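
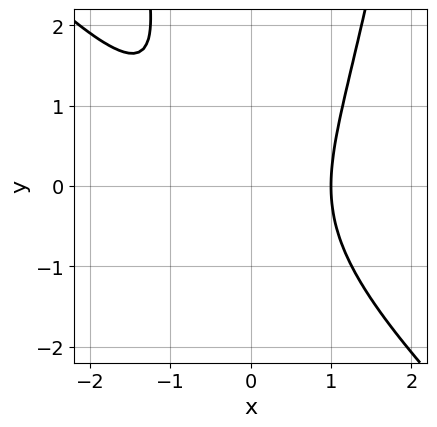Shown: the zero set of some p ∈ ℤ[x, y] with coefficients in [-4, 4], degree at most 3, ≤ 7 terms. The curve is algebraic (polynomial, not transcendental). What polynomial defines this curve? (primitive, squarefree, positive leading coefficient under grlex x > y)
3*x^3 + 3*x^2*y - 3*x*y - 2*y^2 - 3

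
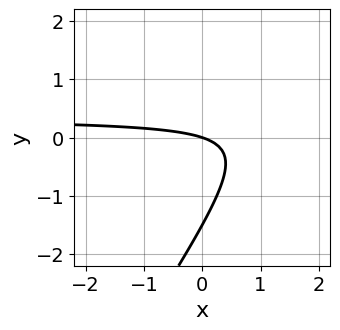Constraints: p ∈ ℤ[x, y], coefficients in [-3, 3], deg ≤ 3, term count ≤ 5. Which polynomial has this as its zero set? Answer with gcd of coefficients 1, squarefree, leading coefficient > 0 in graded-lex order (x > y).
3*x*y - 2*y^2 - x - 3*y

1. The degree is 2 — a generic line meets the curve in up to 2 points.
2. Reading off the gridlines: one y-axis crossing is at y = 0; it meets the x-axis at x = 0 (among the integer gridlines).
3. The integer polynomial consistent with all of this is the stated p.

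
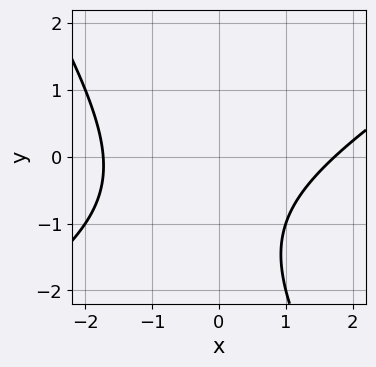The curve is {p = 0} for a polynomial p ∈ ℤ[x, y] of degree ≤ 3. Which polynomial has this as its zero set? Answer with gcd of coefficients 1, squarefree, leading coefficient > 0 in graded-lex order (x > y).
x^2 - x*y - y^2 - 2*y - 3

The degree is 2 — the shape is more complex than any degree-1 curve.
From the axis intercepts and sections: it misses every integer gridline on the y-axis.
Together with the visible shape, these determine p as stated.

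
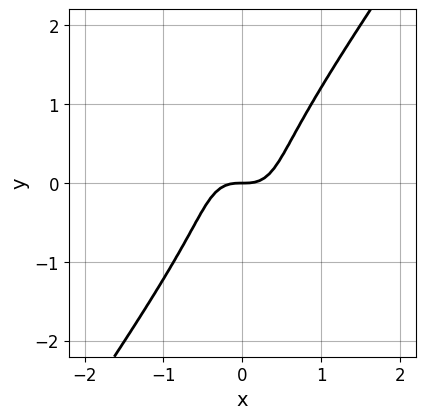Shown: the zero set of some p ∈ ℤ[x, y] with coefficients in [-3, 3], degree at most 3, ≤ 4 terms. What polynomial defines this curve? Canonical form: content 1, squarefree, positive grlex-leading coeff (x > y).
Degree: the shape is more complex than any degree-2 curve, so deg p = 3.
From the visible intercepts: it meets the y-axis at y = 0 (among the integer gridlines); one x-axis crossing is at x = 0.
Assembling these constraints gives the stated polynomial.

3*x^3 - y^3 - y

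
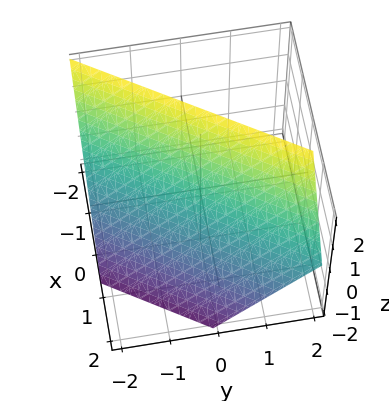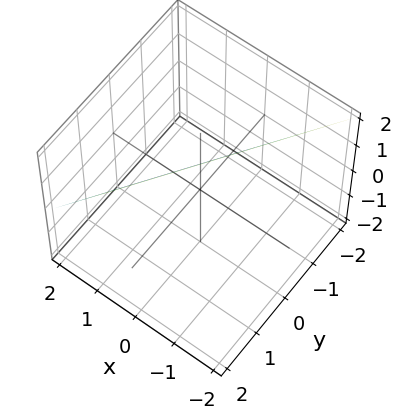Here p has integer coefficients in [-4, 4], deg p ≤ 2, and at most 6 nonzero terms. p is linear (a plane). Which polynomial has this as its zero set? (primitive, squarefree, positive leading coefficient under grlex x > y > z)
1. The degree is 1 — every cross-section is a straight line — this is a plane.
2. Reading off the gridlines: it meets the y-axis at y = -1 (among the integer gridlines); one z-axis crossing is at z = 1.
3. Solving for integer coefficients yields p as stated.

3*x - 2*y + 2*z - 2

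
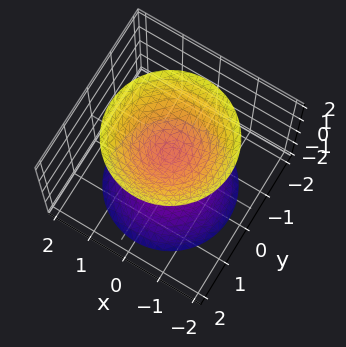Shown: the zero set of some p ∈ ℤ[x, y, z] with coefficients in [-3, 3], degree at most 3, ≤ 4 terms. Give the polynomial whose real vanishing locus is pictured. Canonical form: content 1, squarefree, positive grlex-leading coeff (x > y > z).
3*x^2 + 3*y^2 - 2*z^2 + 1

(a) There are 2 components. They look like related sheets of one shape, so recover p as a whole.
(b) The degree is 2 — two separate bowl-shaped sheets opening away from each other; a quadric.
(c) Symmetries: rotational symmetry about the z-axis ⇒ p depends on x, y only through x² + y²; it's symmetric under z → −z, forcing even powers of z.
(d) Observable constraints: a circular section at z = -2 has radius between 1 and 2; the surface avoids every integer x-axis point in the box; the surface avoids every integer y-axis point in the box.
(e) Putting this together gives p.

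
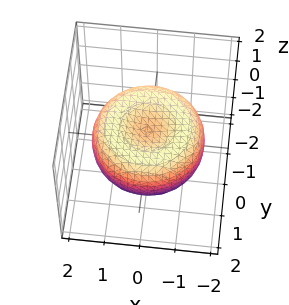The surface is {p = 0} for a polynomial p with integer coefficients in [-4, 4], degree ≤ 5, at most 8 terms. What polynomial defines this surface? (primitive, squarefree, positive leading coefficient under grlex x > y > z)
1. The degree is 4 — the shape is more complex than any degree-3 surface.
2. Symmetries: rotational symmetry about the z-axis ⇒ p depends on x, y only through x² + y².
3. From the axis intercepts and sections: a circular section at z = 0 has radius between 1 and 2.
4. Solving for integer coefficients yields p as stated.

x^4 + 2*x^2*y^2 + y^4 - 2*x^2 - 2*y^2 + 3*z^2 - 1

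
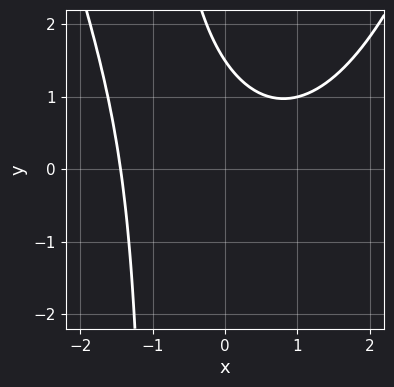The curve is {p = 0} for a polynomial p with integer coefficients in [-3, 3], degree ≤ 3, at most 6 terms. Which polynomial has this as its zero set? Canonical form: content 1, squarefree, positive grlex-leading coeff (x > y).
(a) deg p = 3.
(b) The integer polynomial consistent with all of this is the stated p.

x^3 - 2*x*y - 2*y + 3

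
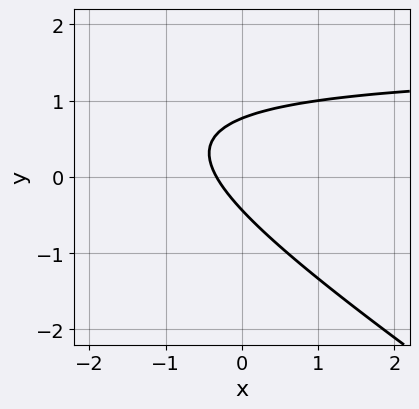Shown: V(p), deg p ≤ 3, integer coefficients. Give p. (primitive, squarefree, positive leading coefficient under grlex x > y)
2*x*y + 3*y^2 - 3*x - y - 1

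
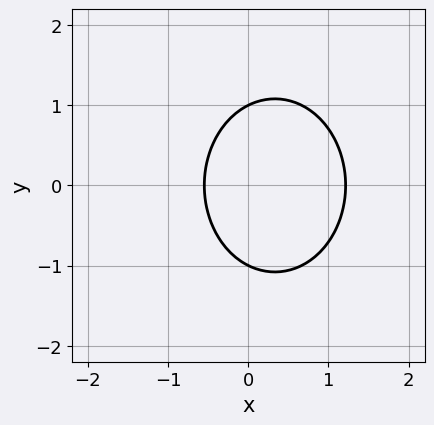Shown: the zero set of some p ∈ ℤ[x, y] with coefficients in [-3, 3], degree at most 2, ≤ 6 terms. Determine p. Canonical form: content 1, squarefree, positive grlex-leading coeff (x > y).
3*x^2 + 2*y^2 - 2*x - 2

First, degree: a generic line meets the curve in up to 2 points, so deg p = 2.
Then, symmetries: the y ↦ −y reflection is a symmetry, so y appears only in even powers.
Next, from the axis intercepts and sections: among the integer gridlines, it crosses the y-axis at y ∈ {-1, 1}.
Finally, fitting integer coefficients to these (and the overall shape) gives p.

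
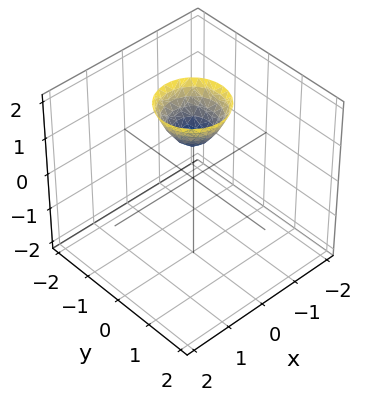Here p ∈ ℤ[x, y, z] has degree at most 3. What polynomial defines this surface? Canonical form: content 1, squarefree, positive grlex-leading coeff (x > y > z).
3*x^2 + 3*y^2 - 2*z + 2

deg p = 2. A generic line meets the surface in up to 2 points.
Symmetry: the z-axis is an axis of rotation, so x and y enter only as x² + y².
From the axis intercepts and sections: the surface avoids every integer y-axis point in the box; no x-intercept at any integer in the box.
Matching integer coefficients to the picture gives p. Check: (0, 0, 1) on the z-axis lies on the surface, and p(0, 0, 1) = 0. ✓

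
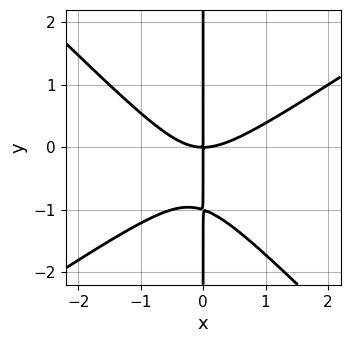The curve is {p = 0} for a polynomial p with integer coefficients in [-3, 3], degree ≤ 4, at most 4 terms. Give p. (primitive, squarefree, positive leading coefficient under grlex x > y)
First, the degree is 3 — no degree-2 curve has this shape.
Next, observable constraints: the visible y-axis segment lies entirely on the curve; it crosses the x-axis at the gridline x = 0.
Finally, the integer polynomial consistent with all of this is the stated p.

2*x^3 - x^2*y - 3*x*y^2 - 3*x*y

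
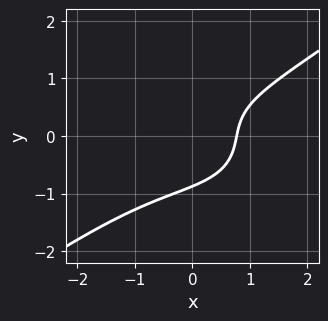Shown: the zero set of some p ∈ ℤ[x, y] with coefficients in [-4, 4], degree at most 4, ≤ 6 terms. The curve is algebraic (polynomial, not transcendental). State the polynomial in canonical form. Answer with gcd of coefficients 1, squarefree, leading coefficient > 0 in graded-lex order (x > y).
x^3 - 3*y^3 - x*y + 2*x - 2

(a) Degree: no degree-2 curve has this shape, so deg p = 3.
(b) Putting this together gives p.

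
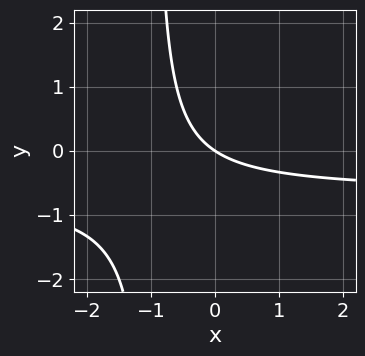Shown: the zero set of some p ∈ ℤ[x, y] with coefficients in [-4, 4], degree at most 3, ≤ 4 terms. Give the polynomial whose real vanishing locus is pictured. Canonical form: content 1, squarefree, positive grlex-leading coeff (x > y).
First, deg p = 2. The shape is more complex than any degree-1 curve.
Next, observable constraints: it crosses the x-axis at the gridline x = 0; one y-axis crossing is at y = 0.
Finally, fitting integer coefficients to these (and the overall shape) gives p.

3*x*y + 2*x + 3*y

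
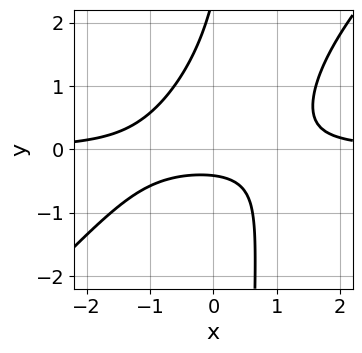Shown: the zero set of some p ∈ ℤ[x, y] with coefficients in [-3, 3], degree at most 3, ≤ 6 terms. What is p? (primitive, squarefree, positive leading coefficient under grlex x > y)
1. Degree: a generic line meets the curve in up to 3 points, so deg p = 3.
2. Reading off the gridlines: no x-intercept at any integer in the box.
3. These observations pin down the coefficients.

2*x^2*y - 2*x*y^2 + y^2 - 2*y - 1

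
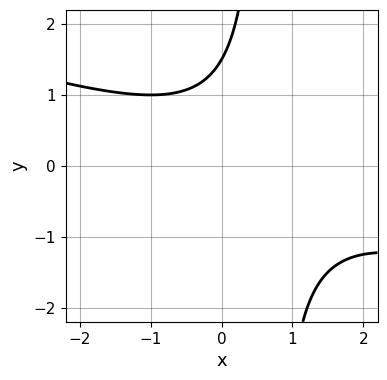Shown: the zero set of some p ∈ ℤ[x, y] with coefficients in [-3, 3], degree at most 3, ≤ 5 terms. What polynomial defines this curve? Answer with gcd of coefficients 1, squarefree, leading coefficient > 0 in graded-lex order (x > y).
x^2 + 3*x*y - x - 2*y + 3

1. deg p = 2.
2. Against the integer gridlines: it misses every integer gridline on the x-axis.
3. The integer polynomial consistent with all of this is the stated p.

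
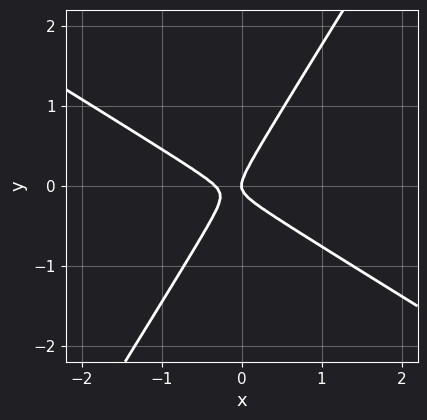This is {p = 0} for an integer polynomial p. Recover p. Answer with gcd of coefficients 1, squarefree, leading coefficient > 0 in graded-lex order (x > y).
1. Degree: the shape is more complex than any degree-1 curve, so deg p = 2.
2. Reading off the gridlines: it meets the y-axis at y = 0 (among the integer gridlines); it meets the x-axis at x = 0 (among the integer gridlines).
3. Solving for integer coefficients yields p as stated.

3*x^2 + 3*x*y - 3*y^2 + x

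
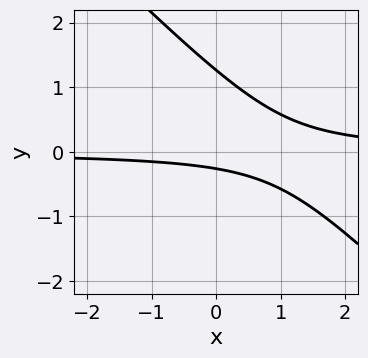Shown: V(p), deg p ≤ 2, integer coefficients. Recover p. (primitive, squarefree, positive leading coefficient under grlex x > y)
3*x*y + 3*y^2 - 3*y - 1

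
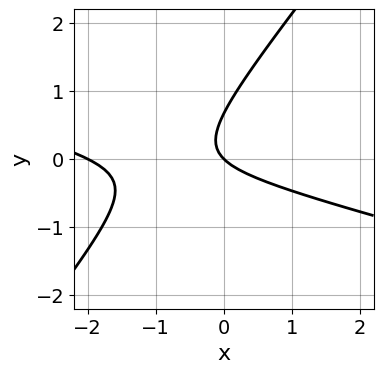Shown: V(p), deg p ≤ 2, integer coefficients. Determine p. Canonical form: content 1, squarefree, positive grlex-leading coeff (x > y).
x^2 + 3*x*y - 3*y^2 + 2*x + 2*y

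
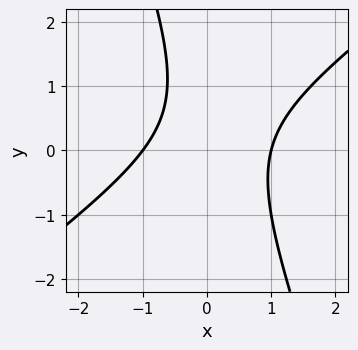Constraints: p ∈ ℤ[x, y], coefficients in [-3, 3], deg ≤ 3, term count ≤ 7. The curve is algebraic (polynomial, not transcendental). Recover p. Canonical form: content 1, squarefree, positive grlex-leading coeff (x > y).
1. deg p = 2.
2. Observable constraints: among the integer gridlines, it crosses the x-axis at x ∈ {-1, 1}; it misses every integer gridline on the y-axis.
3. These observations pin down the coefficients.

2*x^2 - 2*x*y - y^2 + y - 2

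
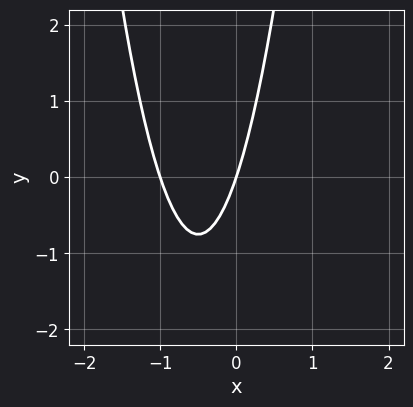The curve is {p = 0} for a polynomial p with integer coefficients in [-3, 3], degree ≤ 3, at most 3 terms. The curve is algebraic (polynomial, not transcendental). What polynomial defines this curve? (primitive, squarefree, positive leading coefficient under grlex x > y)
3*x^2 + 3*x - y

(a) The degree is 2 — a generic line meets the curve in up to 2 points.
(b) From the visible intercepts: one y-axis crossing is at y = 0; among the integer gridlines, it crosses the x-axis at x ∈ {-1, 0}.
(c) The integer polynomial consistent with all of this is the stated p.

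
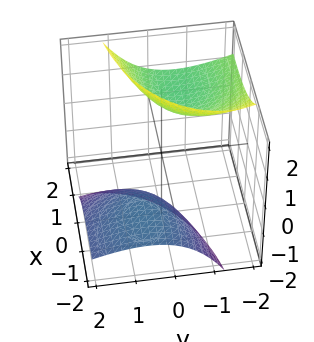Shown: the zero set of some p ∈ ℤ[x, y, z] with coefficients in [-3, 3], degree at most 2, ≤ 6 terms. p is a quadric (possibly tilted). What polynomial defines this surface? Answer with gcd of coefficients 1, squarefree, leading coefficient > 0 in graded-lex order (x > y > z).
First, there are 2 components.
Then, deg p = 2.
Then, from the visible intercepts: no y-intercept at any integer in the box; it misses every integer gridline on the x-axis.
Finally, together with the visible shape, these determine p as stated.

x^2 - 3*x*z + 2*y^2 + 3*y*z - z^2 + 3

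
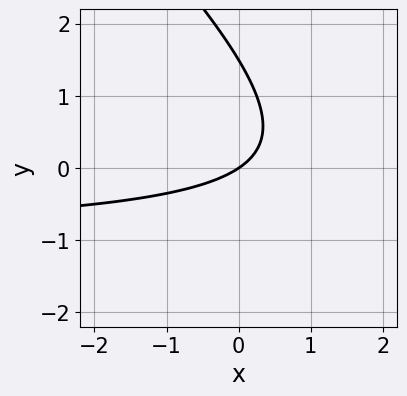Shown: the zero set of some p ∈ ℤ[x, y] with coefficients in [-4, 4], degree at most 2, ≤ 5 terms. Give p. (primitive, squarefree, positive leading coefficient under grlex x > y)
2*x*y + 2*y^2 + 2*x - 3*y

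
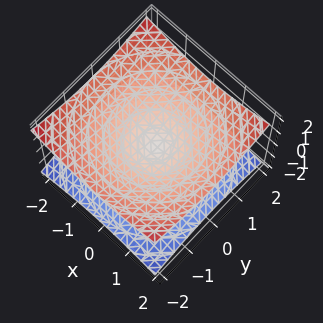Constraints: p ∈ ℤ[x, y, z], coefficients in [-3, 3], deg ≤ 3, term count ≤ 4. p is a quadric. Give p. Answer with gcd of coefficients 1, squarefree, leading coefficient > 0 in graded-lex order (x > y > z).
x^2 + y^2 - 3*z^2

1. Degree: a double cone through the origin; a quadric, so deg p = 2.
2. Symmetries: rotational symmetry about the z-axis ⇒ p depends on x, y only through x² + y²; it's symmetric under z → −z, forcing even powers of z.
3. From the axis intercepts and sections: a circular section at z = 1 has radius between 1 and 2; it crosses the x-axis at the gridline x = 0; it meets the z-axis at z = 0 (among the integer gridlines); it crosses the y-axis at the gridline y = 0.
4. The integer polynomial consistent with all of this is the stated p.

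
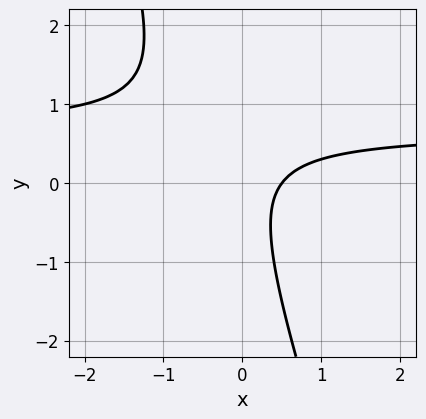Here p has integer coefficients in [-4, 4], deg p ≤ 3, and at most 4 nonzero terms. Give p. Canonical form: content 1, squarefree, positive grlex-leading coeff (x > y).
3*x*y + y^2 - 2*x + 1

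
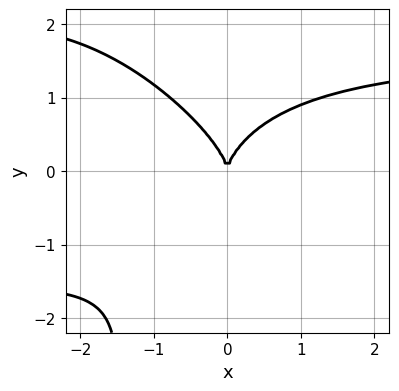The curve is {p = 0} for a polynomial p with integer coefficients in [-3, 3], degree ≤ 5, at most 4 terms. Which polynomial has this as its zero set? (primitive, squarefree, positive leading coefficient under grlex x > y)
x^2*y^2 + x*y^3 + 2*y^3 - 3*x^2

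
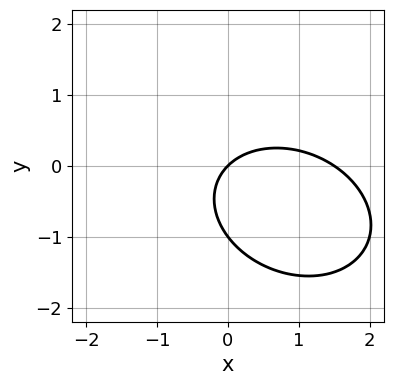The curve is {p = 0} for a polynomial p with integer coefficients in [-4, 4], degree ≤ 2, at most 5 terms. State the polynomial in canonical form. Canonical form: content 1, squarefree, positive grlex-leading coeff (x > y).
2*x^2 + x*y + 3*y^2 - 3*x + 3*y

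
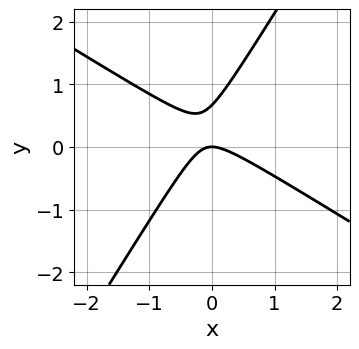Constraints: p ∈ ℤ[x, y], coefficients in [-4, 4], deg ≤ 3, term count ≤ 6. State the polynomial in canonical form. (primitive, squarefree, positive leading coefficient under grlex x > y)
3*x^2 + 3*x*y - 3*y^2 + 2*y

1. deg p = 2.
2. Reading off the gridlines: it crosses the x-axis at the gridline x = 0; it meets the y-axis at y = 0 (among the integer gridlines).
3. These observations pin down the coefficients.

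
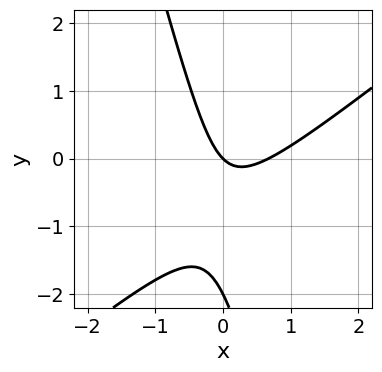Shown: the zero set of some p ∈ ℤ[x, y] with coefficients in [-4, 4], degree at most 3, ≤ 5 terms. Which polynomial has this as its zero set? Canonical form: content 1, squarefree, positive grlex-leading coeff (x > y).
3*x^2 - 3*x*y - y^2 - 2*x - 2*y

(a) The degree is 2 — a generic line meets the curve in up to 2 points.
(b) Reading off the gridlines: the y-axis gridline crossings are at y ∈ {-2, 0}; it crosses the x-axis at the gridline x = 0.
(c) These observations pin down the coefficients.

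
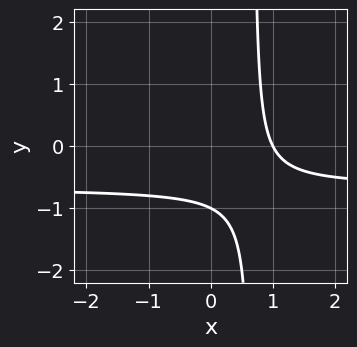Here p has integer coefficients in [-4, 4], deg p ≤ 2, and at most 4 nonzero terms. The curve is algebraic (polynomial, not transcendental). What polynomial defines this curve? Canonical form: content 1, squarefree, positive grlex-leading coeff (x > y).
3*x*y + 2*x - 2*y - 2

(a) Degree: no degree-1 curve has this shape, so deg p = 2.
(b) Checking where it meets the axes: it meets the x-axis at x = 1 (among the integer gridlines); it meets the y-axis at y = -1 (among the integer gridlines).
(c) Solving for integer coefficients yields p as stated.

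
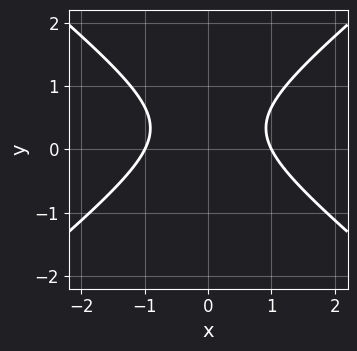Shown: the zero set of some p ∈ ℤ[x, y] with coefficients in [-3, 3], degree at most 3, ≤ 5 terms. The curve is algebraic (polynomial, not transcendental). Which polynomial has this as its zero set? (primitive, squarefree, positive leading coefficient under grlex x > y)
2*x^2 - 3*y^2 + 2*y - 2

1. The degree is 2 — no degree-1 curve has this shape.
2. Symmetries: it's symmetric under x → −x, forcing even powers of x.
3. From the axis intercepts and sections: among the integer gridlines, it crosses the x-axis at x ∈ {-1, 1}; the curve avoids every integer y-axis point in the box.
4. Together with the visible shape, these determine p as stated.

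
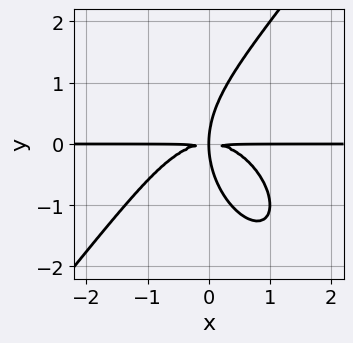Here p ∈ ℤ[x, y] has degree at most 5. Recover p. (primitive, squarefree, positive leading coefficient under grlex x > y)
1. The degree is 4 — a generic line meets the curve in up to 4 points.
2. Against the integer gridlines: the visible x-axis segment lies entirely on the curve.
3. Fitting integer coefficients to these (and the overall shape) gives p.

2*x^3*y - y^4 + 3*x*y^2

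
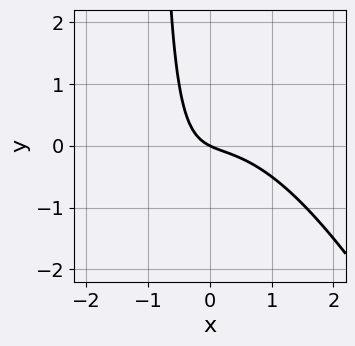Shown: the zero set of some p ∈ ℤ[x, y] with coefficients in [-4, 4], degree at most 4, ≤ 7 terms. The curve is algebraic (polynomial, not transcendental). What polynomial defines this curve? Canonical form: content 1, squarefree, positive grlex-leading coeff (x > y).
(a) The degree is 3 — no degree-2 curve has this shape.
(b) Against the integer gridlines: one y-axis crossing is at y = 0; it meets the x-axis at x = 0 (among the integer gridlines).
(c) Solving for integer coefficients yields p as stated.

2*x^3 + x^2*y + 3*x*y + x + 2*y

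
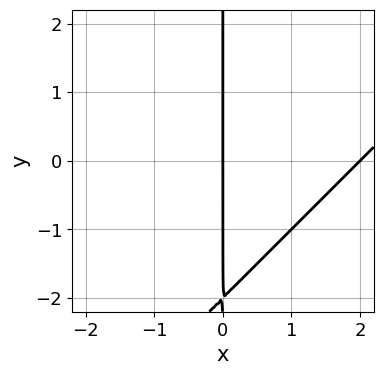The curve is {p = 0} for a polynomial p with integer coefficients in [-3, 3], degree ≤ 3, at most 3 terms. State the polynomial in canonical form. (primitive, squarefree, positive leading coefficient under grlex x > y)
x^2 - x*y - 2*x

The degree is 2 — the shape is more complex than any degree-1 curve.
Reading off the gridlines: among the integer gridlines, it crosses the x-axis at x ∈ {0, 2}; the visible y-axis segment lies entirely on the curve.
Assembling these constraints gives the stated polynomial.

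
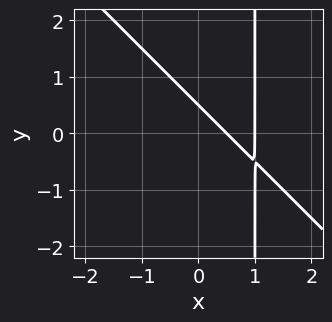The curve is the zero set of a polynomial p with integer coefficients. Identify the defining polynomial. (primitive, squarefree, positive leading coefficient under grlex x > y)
2*x^2 + 2*x*y - 3*x - 2*y + 1

(a) The degree is 2 — a generic line meets the curve in up to 2 points.
(b) Checking where it meets the axes: it meets the x-axis at x = 1 (among the integer gridlines).
(c) The integer polynomial consistent with all of this is the stated p.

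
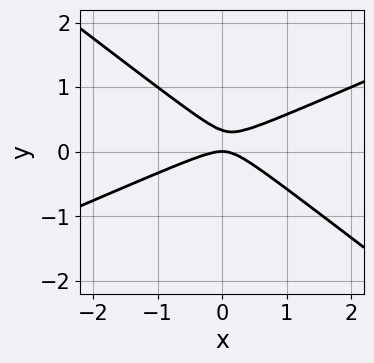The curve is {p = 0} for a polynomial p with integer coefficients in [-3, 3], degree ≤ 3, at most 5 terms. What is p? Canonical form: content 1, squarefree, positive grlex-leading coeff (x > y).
x^2 - x*y - 3*y^2 + y

First, degree: a generic line meets the curve in up to 2 points, so deg p = 2.
Next, checking where it meets the axes: it crosses the x-axis at the gridline x = 0; one y-axis crossing is at y = 0.
Finally, fitting integer coefficients to these (and the overall shape) gives p.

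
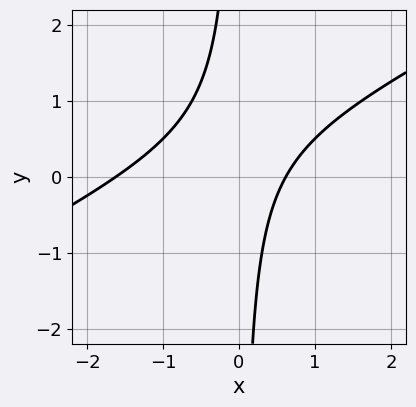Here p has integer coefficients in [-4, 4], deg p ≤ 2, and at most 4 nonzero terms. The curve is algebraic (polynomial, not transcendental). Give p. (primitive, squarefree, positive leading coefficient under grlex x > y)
(a) The degree is 2 — a generic line meets the curve in up to 2 points.
(b) Checking where it meets the axes: it misses every integer gridline on the y-axis.
(c) Assembling these constraints gives the stated polynomial.

x^2 - 2*x*y + x - 1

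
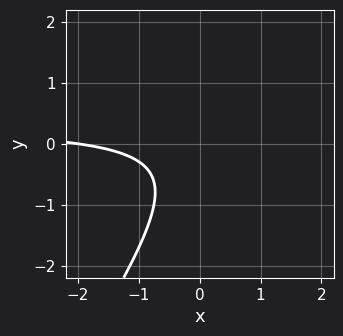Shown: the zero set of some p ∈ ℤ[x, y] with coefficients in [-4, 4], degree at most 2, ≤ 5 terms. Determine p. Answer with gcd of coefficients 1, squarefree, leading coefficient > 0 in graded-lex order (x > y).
3*x*y - 2*y^2 - x - y - 2

1. The degree is 2 — a generic line meets the curve in up to 2 points.
2. Reading off the gridlines: it meets the x-axis at x = -2 (among the integer gridlines); the curve avoids every integer y-axis point in the box.
3. These observations pin down the coefficients.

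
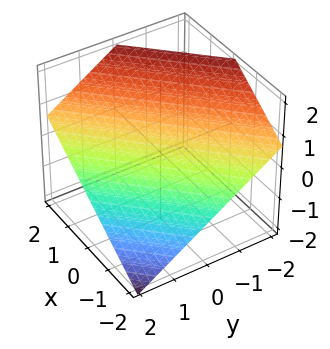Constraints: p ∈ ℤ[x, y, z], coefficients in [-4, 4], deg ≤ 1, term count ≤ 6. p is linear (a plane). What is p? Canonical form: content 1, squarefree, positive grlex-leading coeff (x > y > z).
2*x - 2*y - 3*z + 2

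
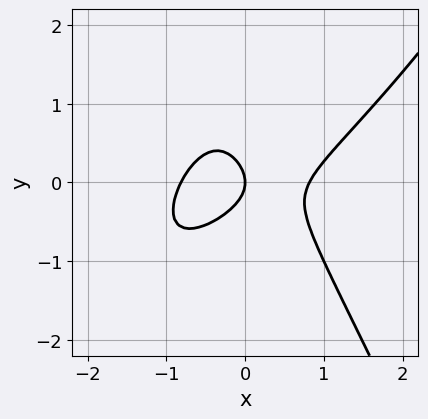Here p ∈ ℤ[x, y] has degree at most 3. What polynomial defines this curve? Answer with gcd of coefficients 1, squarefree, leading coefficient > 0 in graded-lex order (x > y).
(a) deg p = 3. A generic line meets the curve in up to 3 points.
(b) Checking where it meets the axes: one y-axis crossing is at y = 0; it meets the x-axis at x = 0 (among the integer gridlines).
(c) Together with the visible shape, these determine p as stated.

3*x^3 - 3*x^2*y + y^3 - 3*y^2 - 2*x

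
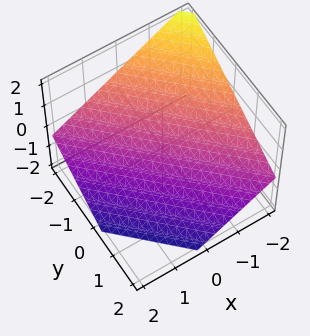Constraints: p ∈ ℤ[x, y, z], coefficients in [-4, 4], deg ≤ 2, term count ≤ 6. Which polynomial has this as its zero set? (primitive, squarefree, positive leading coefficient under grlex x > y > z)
2*x + 2*y + 3*z + 2

1. Degree: the surface is flat (a plane), so deg p = 1.
2. Checking where it meets the axes: it meets the x-axis at x = -1 (among the integer gridlines); it crosses the y-axis at the gridline y = -1.
3. Together with the visible shape, these determine p as stated.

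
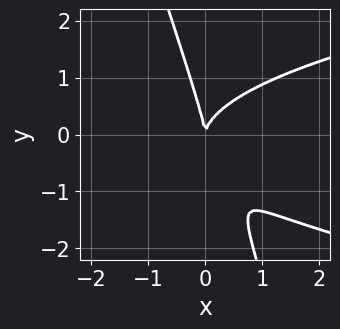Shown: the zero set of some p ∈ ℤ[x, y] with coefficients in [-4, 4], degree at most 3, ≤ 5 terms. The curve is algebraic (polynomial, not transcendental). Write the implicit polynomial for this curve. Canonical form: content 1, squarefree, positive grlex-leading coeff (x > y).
3*x*y^2 + y^3 - 3*x^2

First, degree: a generic line meets the curve in up to 3 points, so deg p = 3.
Next, reading off the gridlines: it crosses the x-axis at the gridline x = 0; it meets the y-axis at y = 0 (among the integer gridlines).
Finally, matching integer coefficients to the picture gives p.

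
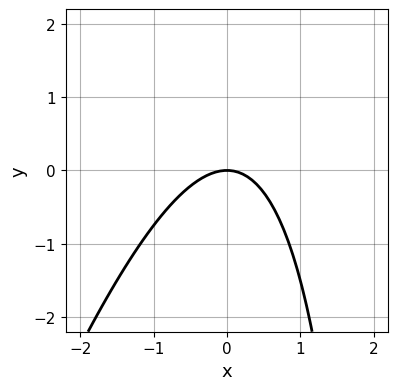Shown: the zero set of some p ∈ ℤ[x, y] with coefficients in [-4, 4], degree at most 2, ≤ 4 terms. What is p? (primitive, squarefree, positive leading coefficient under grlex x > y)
3*x^2 - x*y + 3*y

First, degree: the shape is more complex than any degree-1 curve, so deg p = 2.
Then, from the axis intercepts and sections: one x-axis crossing is at x = 0; it meets the y-axis at y = 0 (among the integer gridlines).
Finally, the integer polynomial consistent with all of this is the stated p.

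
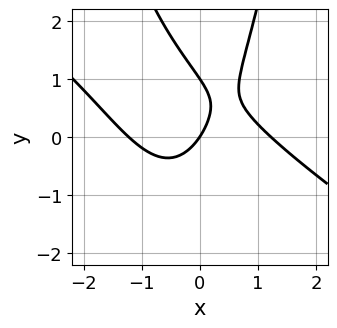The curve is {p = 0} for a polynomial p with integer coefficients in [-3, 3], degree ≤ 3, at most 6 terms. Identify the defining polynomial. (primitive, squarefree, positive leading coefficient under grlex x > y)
2*x^3 + 3*x^2*y - 2*y^2 - 3*x + 2*y

First, degree: a generic line meets the curve in up to 3 points, so deg p = 3.
Then, against the integer gridlines: one x-axis crossing is at x = 0; the y-axis gridline crossings are at y ∈ {0, 1}.
Finally, fitting integer coefficients to these (and the overall shape) gives p.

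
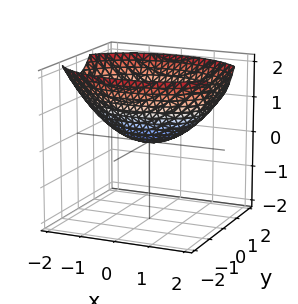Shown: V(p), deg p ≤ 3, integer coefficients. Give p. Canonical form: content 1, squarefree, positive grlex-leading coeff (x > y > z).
deg p = 2. A paraboloid; a quadric.
Symmetries: the y ↦ −y reflection is a symmetry, so y appears only in even powers; mirror symmetry x ↦ −x ⇒ only even powers of x.
From the axis intercepts and sections: one z-axis crossing is at z = 0; one y-axis crossing is at y = 0; it crosses the x-axis at the gridline x = 0.
Solving for integer coefficients yields p as stated.

x^2 + 2*y^2 - 3*z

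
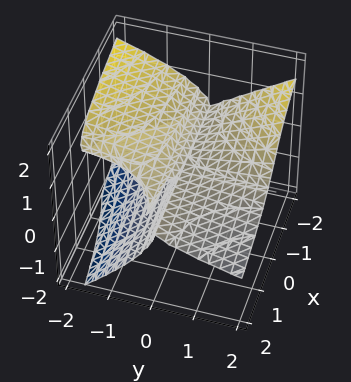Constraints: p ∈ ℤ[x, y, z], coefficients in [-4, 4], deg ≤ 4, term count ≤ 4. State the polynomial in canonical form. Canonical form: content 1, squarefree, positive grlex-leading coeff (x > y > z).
x*y^2 - 2*y*z^2 + 3*z^3 + 3*y*z

The degree is 3 — a generic line meets the surface in up to 3 points.
Checking where it meets the axes: every point of the x-axis in the box is on the surface; one z-axis crossing is at z = 0.
Putting this together gives p.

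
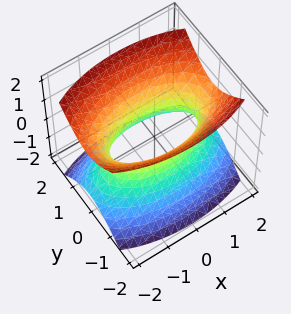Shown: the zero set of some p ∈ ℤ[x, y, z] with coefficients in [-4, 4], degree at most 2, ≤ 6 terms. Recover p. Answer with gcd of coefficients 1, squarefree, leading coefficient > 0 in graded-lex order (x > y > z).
First, degree: an hourglass — one-sheet hyperboloid; a quadric, so deg p = 2.
Next, symmetries: mirror symmetry x ↦ −x ⇒ only even powers of x; the z ↦ −z reflection is a symmetry, so z appears only in even powers; mirror symmetry y ↦ −y ⇒ only even powers of y.
Next, from the visible intercepts: it misses every integer gridline on the z-axis.
Finally, fitting integer coefficients to these (and the overall shape) gives p.

x^2 + 3*y^2 - 2*z^2 - 2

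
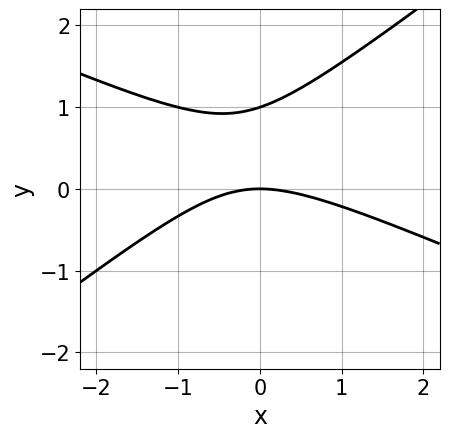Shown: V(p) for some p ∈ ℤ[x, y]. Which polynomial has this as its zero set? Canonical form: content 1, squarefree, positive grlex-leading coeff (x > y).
x^2 + x*y - 3*y^2 + 3*y

First, degree: no degree-1 curve has this shape, so deg p = 2.
Then, reading off the gridlines: one x-axis crossing is at x = 0; the y-axis gridline crossings are at y ∈ {0, 1}.
Finally, these observations pin down the coefficients.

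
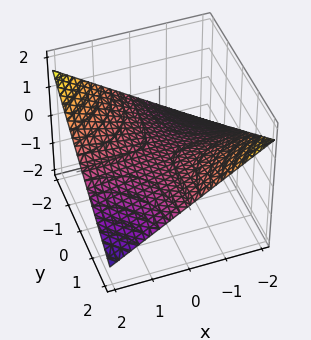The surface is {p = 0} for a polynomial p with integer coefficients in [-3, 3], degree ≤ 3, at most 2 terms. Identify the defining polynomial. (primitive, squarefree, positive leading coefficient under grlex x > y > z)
1. Degree: a saddle surface; a quadric, so deg p = 2.
2. Against the integer gridlines: every point of the y-axis in the box is on the surface; every point of the x-axis in the box is on the surface; it meets the z-axis at z = 0 (among the integer gridlines).
3. Together with the visible shape, these determine p as stated.

x*y + 3*z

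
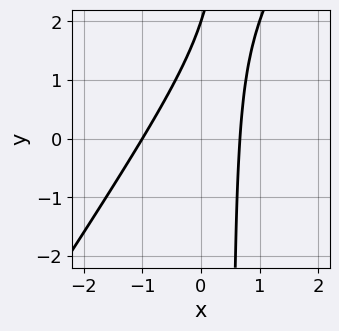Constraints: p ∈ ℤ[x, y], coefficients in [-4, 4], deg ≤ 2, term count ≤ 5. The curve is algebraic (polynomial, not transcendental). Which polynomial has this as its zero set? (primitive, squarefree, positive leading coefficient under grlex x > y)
Degree: a generic line meets the curve in up to 2 points, so deg p = 2.
From the axis intercepts and sections: one y-axis crossing is at y = 2; it crosses the x-axis at the gridline x = -1.
These observations pin down the coefficients.

3*x^2 - 2*x*y + x + y - 2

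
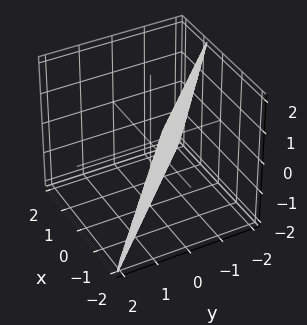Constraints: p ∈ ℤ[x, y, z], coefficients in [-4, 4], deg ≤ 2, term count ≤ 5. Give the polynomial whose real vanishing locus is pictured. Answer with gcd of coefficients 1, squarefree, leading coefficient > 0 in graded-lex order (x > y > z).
The degree is 1 — every cross-section is a straight line — this is a plane.
Observable constraints: one z-axis crossing is at z = -2.
Putting this together gives p.

3*x + 3*y + z + 2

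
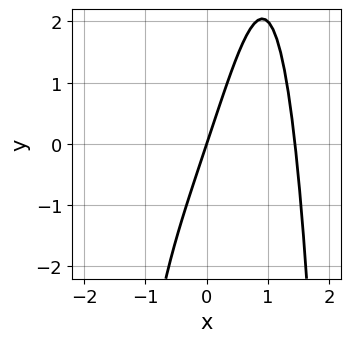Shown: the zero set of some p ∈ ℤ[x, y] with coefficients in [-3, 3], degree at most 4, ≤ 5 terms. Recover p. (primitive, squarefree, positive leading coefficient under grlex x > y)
x^4 - 3*x + y

First, deg p = 4. The shape is more complex than any degree-3 curve.
Next, observable constraints: it crosses the x-axis at the gridline x = 0; it crosses the y-axis at the gridline y = 0.
Finally, matching integer coefficients to the picture gives p.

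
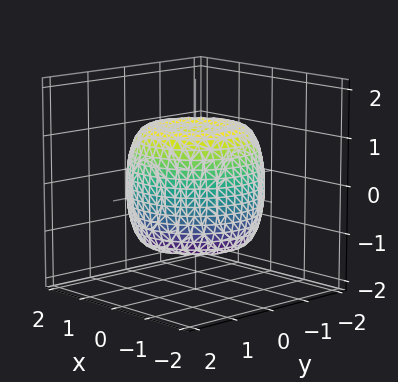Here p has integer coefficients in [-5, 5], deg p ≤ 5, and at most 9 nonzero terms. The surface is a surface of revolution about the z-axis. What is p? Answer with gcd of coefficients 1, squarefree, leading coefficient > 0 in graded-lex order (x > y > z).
Degree: the shape is more complex than any degree-3 surface, so deg p = 4.
Symmetry: the surface is invariant under rotation about z: p = q(x² + y², z).
Against the integer gridlines: a circular section at z = -1 has radius between 1 and 2; the z-axis gridline crossings are at z ∈ {-1, 1}.
Matching integer coefficients to the picture gives p.

2*x^4 + 4*x^2*y^2 + 2*y^4 - 3*x^2 - 3*y^2 + 2*z^2 - 2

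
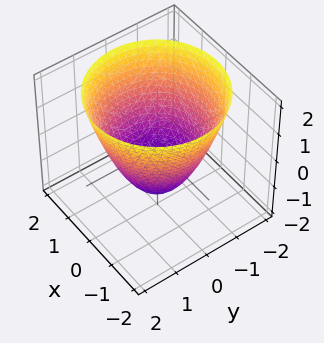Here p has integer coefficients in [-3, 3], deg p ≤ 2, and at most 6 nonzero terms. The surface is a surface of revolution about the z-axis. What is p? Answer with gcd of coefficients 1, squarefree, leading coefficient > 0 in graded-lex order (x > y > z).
1. Degree: no degree-1 surface has this shape, so deg p = 2.
2. Symmetries: rotational symmetry about the z-axis ⇒ p depends on x, y only through x² + y².
3. From the axis intercepts and sections: a circular section at z = 0 has radius between 1 and 2.
4. The integer polynomial consistent with all of this is the stated p.

2*x^2 + 2*y^2 - 2*z - 3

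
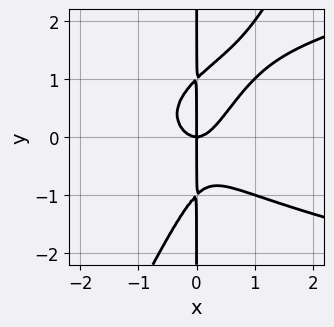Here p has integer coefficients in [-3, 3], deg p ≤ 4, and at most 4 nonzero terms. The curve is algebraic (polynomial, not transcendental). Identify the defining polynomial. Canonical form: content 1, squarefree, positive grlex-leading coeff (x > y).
2*x^2*y^2 - x*y^3 - 2*x^3 + x*y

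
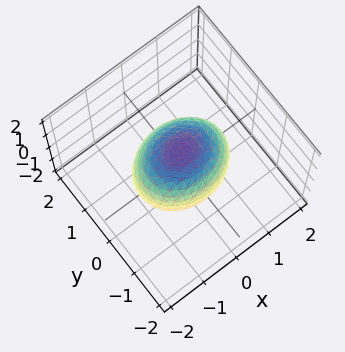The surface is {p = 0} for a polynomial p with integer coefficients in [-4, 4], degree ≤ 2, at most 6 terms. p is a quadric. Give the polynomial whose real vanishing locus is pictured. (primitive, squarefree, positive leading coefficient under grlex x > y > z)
(a) deg p = 2. A closed, bounded, convex surface; a quadric.
(b) Symmetries: the y ↦ −y reflection is a symmetry, so y appears only in even powers; it's symmetric under z → −z, forcing even powers of z; mirror symmetry x ↦ −x ⇒ only even powers of x.
(c) Reading off the gridlines: the y-axis gridline crossings are at y ∈ {-1, 1}.
(d) Fitting integer coefficients to these (and the overall shape) gives p.

2*x^2 + 3*y^2 + 2*z^2 - 3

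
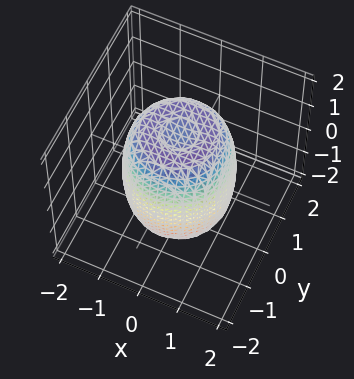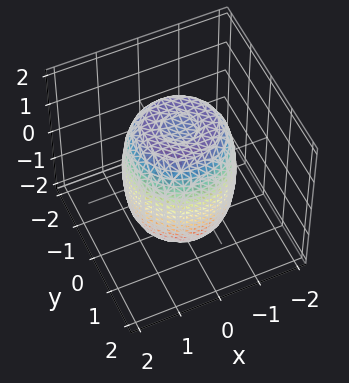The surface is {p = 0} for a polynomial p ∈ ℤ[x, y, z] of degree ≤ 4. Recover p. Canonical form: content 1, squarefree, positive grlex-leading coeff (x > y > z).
The degree is 4 — a generic line meets the surface in up to 4 points.
Symmetries: rotational symmetry about the z-axis ⇒ p depends on x, y only through x² + y².
Checking where it meets the axes: a circular section at z = -1 has radius between 1 and 2.
Fitting integer coefficients to these (and the overall shape) gives p.

2*x^4 + 4*x^2*y^2 + 2*y^4 - 2*x^2 - 2*y^2 + z^2 - 2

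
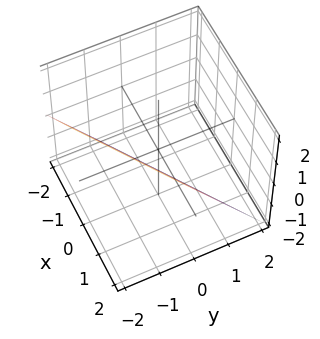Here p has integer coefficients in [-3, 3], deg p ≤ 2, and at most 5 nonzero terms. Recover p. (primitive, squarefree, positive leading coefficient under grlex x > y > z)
2*x - 3*y - 2*z - 2

The degree is 1 — the surface is flat (a plane).
From the visible intercepts: it crosses the x-axis at the gridline x = 1; it crosses the z-axis at the gridline z = -1.
The integer polynomial consistent with all of this is the stated p.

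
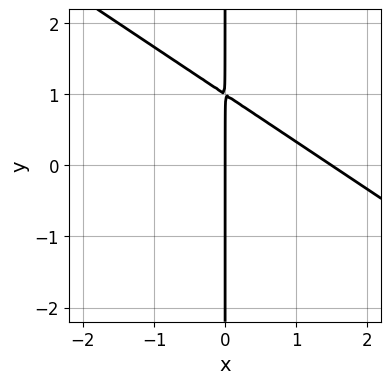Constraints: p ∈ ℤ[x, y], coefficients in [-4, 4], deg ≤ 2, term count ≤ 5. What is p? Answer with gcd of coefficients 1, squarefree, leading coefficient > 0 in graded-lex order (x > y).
First, the degree is 2 — a generic line meets the curve in up to 2 points.
Next, checking where it meets the axes: the visible y-axis segment lies entirely on the curve; it crosses the x-axis at the gridline x = 0.
Finally, assembling these constraints gives the stated polynomial.

2*x^2 + 3*x*y - 3*x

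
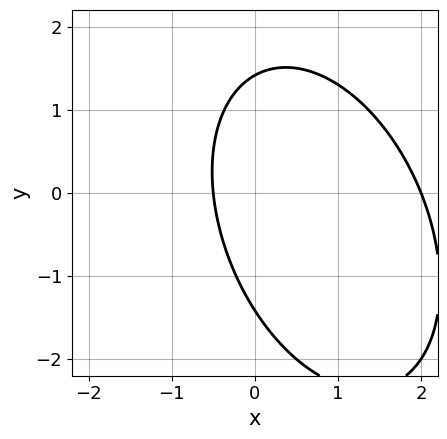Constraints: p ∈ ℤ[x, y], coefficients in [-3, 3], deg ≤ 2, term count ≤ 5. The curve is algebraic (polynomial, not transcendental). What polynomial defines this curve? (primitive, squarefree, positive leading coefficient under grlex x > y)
2*x^2 + x*y + y^2 - 3*x - 2

(a) The degree is 2 — no degree-1 curve has this shape.
(b) From the visible intercepts: one x-axis crossing is at x = 2.
(c) Matching integer coefficients to the picture gives p.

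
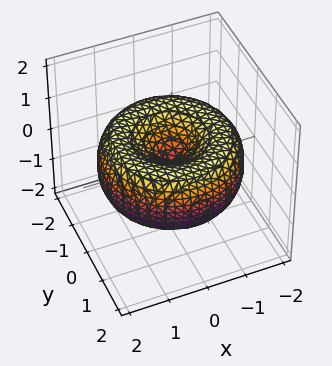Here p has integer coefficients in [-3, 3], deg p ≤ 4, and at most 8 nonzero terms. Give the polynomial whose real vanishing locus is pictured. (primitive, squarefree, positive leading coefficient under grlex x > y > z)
1. Degree: no degree-3 surface has this shape, so deg p = 4.
2. Symmetries: rotational symmetry about the z-axis ⇒ p depends on x, y only through x² + y².
3. Observable constraints: it crosses the x-axis at the gridline x = 0; it crosses the z-axis at the gridline z = 0; a circular section at z = 0 has radius between 1 and 2; it crosses the y-axis at the gridline y = 0.
4. Together with the visible shape, these determine p as stated.

x^4 + 2*x^2*y^2 + y^4 - 3*x^2 - 3*y^2 + 3*z^2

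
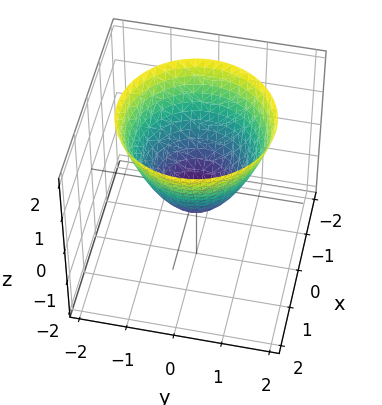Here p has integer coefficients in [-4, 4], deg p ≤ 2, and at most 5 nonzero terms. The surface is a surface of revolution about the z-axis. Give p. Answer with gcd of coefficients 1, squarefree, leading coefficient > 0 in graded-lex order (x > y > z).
2*x^2 + 2*y^2 - 2*z - 1

(a) deg p = 2. A generic line meets the surface in up to 2 points.
(b) Symmetry: every cross-section ⟂ z is a circle, so x, y appear only via x² + y².
(c) Reading off the gridlines: a circular section at z = 0 has radius between 0 and 1.
(d) Matching integer coefficients to the picture gives p.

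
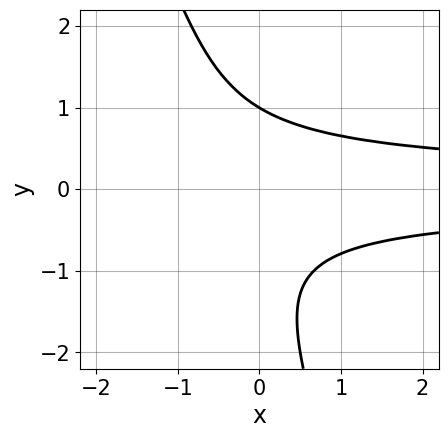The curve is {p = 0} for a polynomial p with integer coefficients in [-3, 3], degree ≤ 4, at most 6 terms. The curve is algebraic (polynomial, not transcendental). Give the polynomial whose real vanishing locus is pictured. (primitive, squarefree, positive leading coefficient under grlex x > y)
3*x*y^2 + y^3 + y^2 - 2

(a) The degree is 3 — the shape is more complex than any degree-2 curve.
(b) Checking where it meets the axes: it misses every integer gridline on the x-axis; it crosses the y-axis at the gridline y = 1.
(c) The integer polynomial consistent with all of this is the stated p.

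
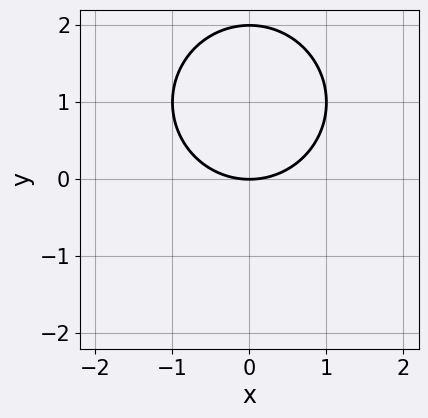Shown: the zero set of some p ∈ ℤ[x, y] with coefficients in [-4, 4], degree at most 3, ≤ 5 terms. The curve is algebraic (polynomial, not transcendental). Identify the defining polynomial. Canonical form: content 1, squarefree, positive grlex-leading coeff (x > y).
x^2 + y^2 - 2*y

1. Degree: a generic line meets the curve in up to 2 points, so deg p = 2.
2. Symmetries: it's symmetric under x → −x, forcing even powers of x.
3. From the axis intercepts and sections: it crosses the x-axis at the gridline x = 0; among the integer gridlines, it crosses the y-axis at y ∈ {0, 2}.
4. Together with the visible shape, these determine p as stated.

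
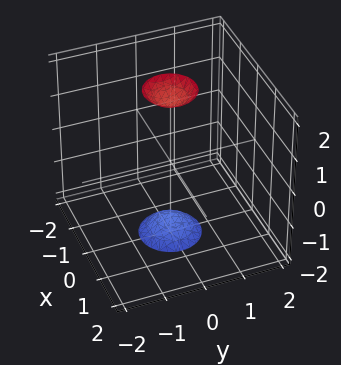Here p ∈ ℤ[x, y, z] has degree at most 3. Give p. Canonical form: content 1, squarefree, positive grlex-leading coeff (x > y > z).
There are 2 components. They look like related sheets of one shape, so recover p as a whole.
deg p = 2. The shape is more complex than any degree-1 surface.
Symmetries: the z-axis is an axis of rotation, so x and y enter only as x² + y².
From the visible intercepts: a circular section at z = 2 has radius between 0 and 1; the surface avoids every integer y-axis point in the box; the surface avoids every integer x-axis point in the box.
Fitting integer coefficients to these (and the overall shape) gives p.

3*x^2 + 3*y^2 - z^2 + 3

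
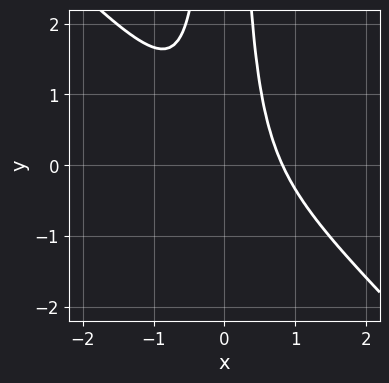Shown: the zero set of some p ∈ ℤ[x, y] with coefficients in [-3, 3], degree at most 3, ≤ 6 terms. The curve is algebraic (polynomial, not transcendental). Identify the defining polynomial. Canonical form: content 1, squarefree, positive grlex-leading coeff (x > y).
3*x^3 + 3*x^2*y - x^2 - 1

1. deg p = 3. No degree-2 curve has this shape.
2. Against the integer gridlines: no y-intercept at any integer in the box.
3. Solving for integer coefficients yields p as stated.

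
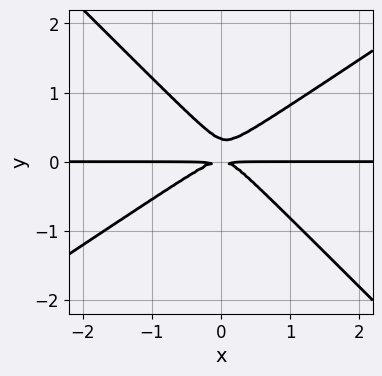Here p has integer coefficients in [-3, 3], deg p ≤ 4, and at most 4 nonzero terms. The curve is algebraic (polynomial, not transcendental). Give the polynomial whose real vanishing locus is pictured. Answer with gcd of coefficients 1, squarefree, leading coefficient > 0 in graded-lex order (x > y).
1. deg p = 3. No degree-2 curve has this shape.
2. Reading off the gridlines: the visible x-axis segment lies entirely on the curve.
3. These observations pin down the coefficients.

2*x^2*y - x*y^2 - 3*y^3 + y^2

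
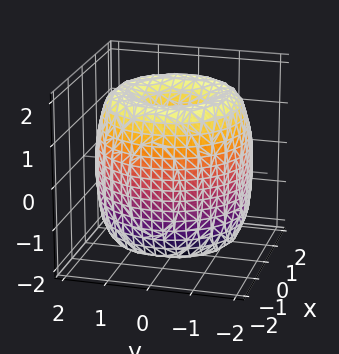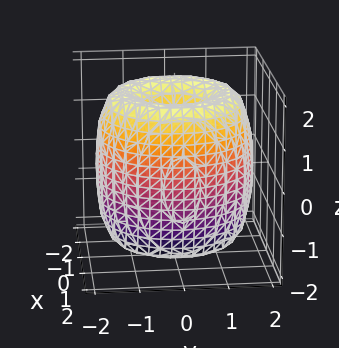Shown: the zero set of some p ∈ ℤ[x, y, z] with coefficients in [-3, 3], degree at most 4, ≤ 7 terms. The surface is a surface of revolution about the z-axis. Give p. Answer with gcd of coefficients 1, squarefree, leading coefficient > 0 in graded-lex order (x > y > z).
1. deg p = 4. The shape is more complex than any degree-3 surface.
2. Symmetry: the z-axis is an axis of rotation, so x and y enter only as x² + y².
3. Checking where it meets the axes: among the integer gridlines, it crosses the z-axis at z ∈ {-1, 1}; a circular section at z = 1 has radius between 1 and 2.
4. Putting this together gives p.

x^4 + 2*x^2*y^2 + y^4 - 3*x^2 - 3*y^2 + z^2 - 1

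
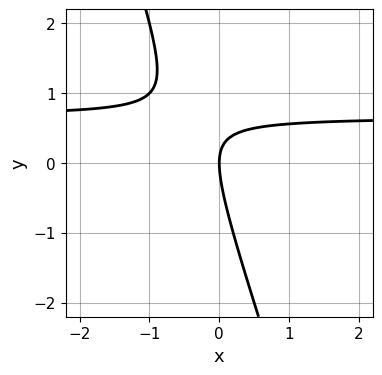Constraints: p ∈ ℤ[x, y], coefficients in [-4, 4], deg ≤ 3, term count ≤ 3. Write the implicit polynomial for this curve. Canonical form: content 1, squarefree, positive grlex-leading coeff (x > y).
3*x*y + y^2 - 2*x

(a) deg p = 2.
(b) Against the integer gridlines: it meets the x-axis at x = 0 (among the integer gridlines); it crosses the y-axis at the gridline y = 0.
(c) These observations pin down the coefficients.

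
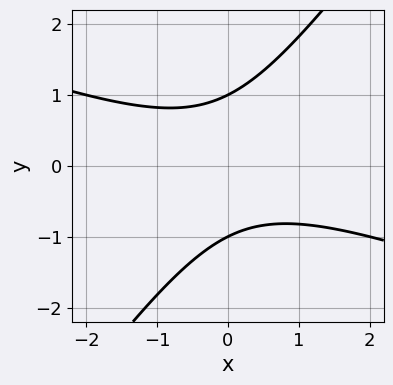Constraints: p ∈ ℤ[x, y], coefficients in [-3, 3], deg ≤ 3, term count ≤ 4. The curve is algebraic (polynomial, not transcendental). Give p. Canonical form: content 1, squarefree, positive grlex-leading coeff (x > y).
x^2 + 2*x*y - 2*y^2 + 2

1. deg p = 2.
2. From the visible intercepts: among the integer gridlines, it crosses the y-axis at y ∈ {-1, 1}; no x-intercept at any integer in the box.
3. Assembling these constraints gives the stated polynomial.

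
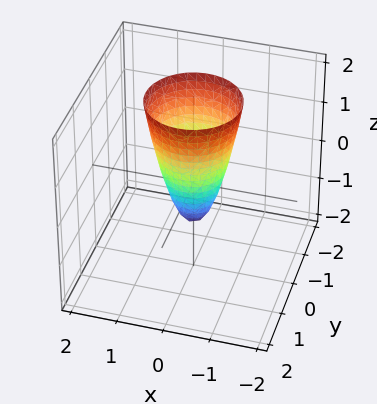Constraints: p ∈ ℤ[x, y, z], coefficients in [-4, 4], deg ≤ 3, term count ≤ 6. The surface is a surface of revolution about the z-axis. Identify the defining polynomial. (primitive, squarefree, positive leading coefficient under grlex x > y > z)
3*x^2 + 3*y^2 - z - 1

First, degree: the shape is more complex than any degree-1 surface, so deg p = 2.
Then, symmetry: the surface is invariant under rotation about z: p = q(x² + y², z).
Then, observable constraints: it meets the z-axis at z = -1 (among the integer gridlines); a circular section at z = 2 has radius exactly 1.
Finally, together with the visible shape, these determine p as stated.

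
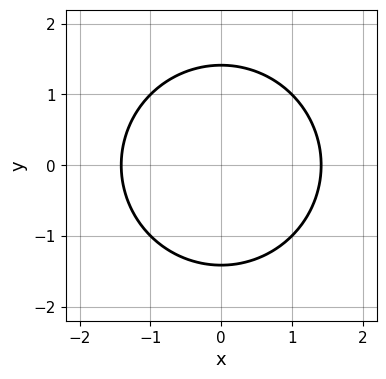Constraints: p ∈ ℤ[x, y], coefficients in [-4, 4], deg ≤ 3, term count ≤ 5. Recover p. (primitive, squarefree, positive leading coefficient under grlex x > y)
x^2 + y^2 - 2

Degree: the shape is more complex than any degree-1 curve, so deg p = 2.
Symmetries: it's symmetric under y → −y, forcing even powers of y; mirror symmetry x ↦ −x ⇒ only even powers of x.
The integer polynomial consistent with all of this is the stated p.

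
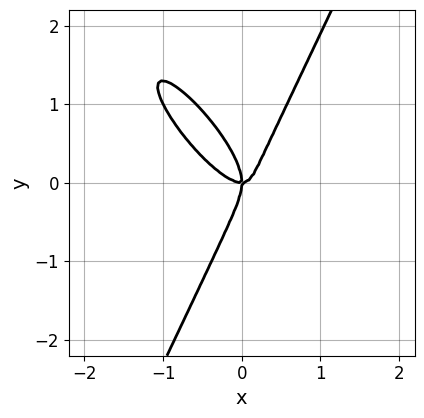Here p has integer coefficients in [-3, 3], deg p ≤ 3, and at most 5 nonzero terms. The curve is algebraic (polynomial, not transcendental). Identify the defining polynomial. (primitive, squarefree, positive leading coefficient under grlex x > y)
3*x^3 + 3*x^2*y - y^3 - x*y

The degree is 3 — a generic line meets the curve in up to 3 points.
From the visible intercepts: one y-axis crossing is at y = 0; one x-axis crossing is at x = 0.
The integer polynomial consistent with all of this is the stated p.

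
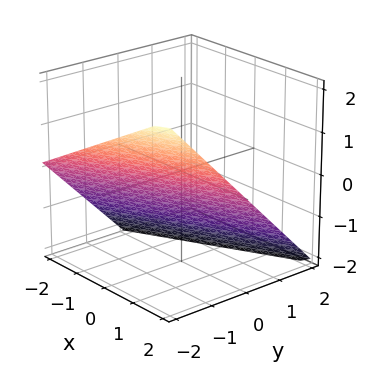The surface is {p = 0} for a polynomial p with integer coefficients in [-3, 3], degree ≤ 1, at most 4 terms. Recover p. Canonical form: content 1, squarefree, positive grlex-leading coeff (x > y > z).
First, deg p = 1. The surface is flat (a plane).
Next, observable constraints: it meets the y-axis at y = -1 (among the integer gridlines); it meets the x-axis at x = 2 (among the integer gridlines).
Finally, together with the visible shape, these determine p as stated. Check: (0, 0, -1) on the z-axis lies on the surface, and p(0, 0, -1) = 0. ✓

x - 2*y - 2*z - 2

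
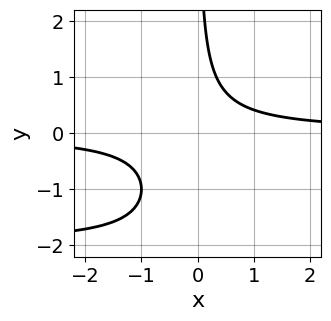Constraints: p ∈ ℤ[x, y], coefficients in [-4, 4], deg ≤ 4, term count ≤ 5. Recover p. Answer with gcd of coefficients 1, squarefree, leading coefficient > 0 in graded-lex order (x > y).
x*y^2 + 2*x*y - 1

First, degree: a generic line meets the curve in up to 3 points, so deg p = 3.
Next, from the visible intercepts: no y-intercept at any integer in the box; it misses every integer gridline on the x-axis.
Finally, putting this together gives p.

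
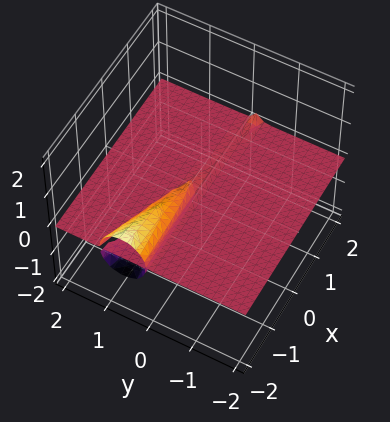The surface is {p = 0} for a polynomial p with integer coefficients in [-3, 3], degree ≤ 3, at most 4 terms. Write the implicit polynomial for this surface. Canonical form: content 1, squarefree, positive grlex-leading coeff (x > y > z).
x*y*z + 3*y^2*z + 2*z^3 - y*z

I count 2 distinct pieces. They look like related sheets of one shape, so recover p as a whole.
Degree: a generic line meets the surface in up to 3 points, so deg p = 3.
Against the integer gridlines: every point of the y-axis in the box is on the surface; every point of the x-axis in the box is on the surface.
These observations pin down the coefficients.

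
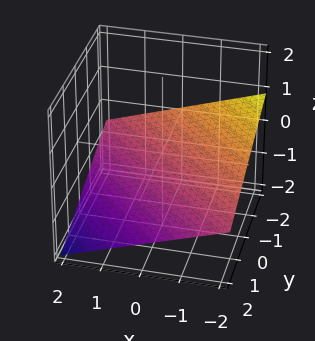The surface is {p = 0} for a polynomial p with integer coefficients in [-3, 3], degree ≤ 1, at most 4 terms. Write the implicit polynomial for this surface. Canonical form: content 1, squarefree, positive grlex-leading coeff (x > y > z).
x + y + 3*z + 2

First, deg p = 1.
Next, reading off the gridlines: it meets the y-axis at y = -2 (among the integer gridlines); it meets the x-axis at x = -2 (among the integer gridlines).
Finally, solving for integer coefficients yields p as stated.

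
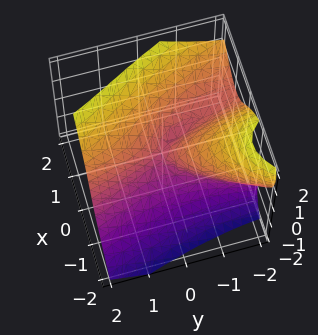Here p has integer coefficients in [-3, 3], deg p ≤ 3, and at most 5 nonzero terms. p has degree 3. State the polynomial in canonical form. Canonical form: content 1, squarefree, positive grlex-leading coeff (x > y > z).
3*x^3 + 3*x*y*z - 2*z^3 + 2*x*y + y^2

(a) The degree is 3 — no degree-2 surface has this shape.
(b) Reading off the gridlines: it crosses the x-axis at the gridline x = 0; it meets the y-axis at y = 0 (among the integer gridlines).
(c) Together with the visible shape, these determine p as stated.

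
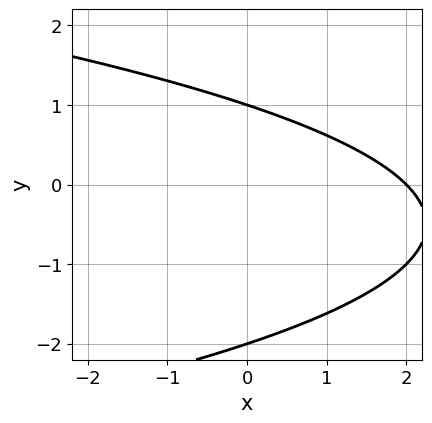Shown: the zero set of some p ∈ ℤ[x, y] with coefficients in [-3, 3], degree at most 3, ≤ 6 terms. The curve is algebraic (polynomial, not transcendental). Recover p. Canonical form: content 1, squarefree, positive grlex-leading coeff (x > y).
First, degree: a generic line meets the curve in up to 2 points, so deg p = 2.
Next, checking where it meets the axes: the y-axis gridline crossings are at y ∈ {-2, 1}; it crosses the x-axis at the gridline x = 2.
Finally, the integer polynomial consistent with all of this is the stated p.

y^2 + x + y - 2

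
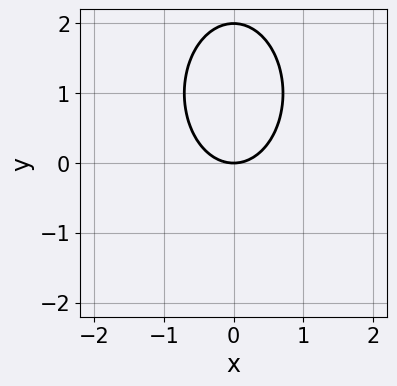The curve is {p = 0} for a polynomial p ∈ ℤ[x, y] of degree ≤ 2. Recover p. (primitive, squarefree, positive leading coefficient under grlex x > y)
1. Degree: a generic line meets the curve in up to 2 points, so deg p = 2.
2. Symmetries: it's symmetric under x → −x, forcing even powers of x.
3. Against the integer gridlines: among the integer gridlines, it crosses the y-axis at y ∈ {0, 2}; it crosses the x-axis at the gridline x = 0.
4. Together with the visible shape, these determine p as stated.

2*x^2 + y^2 - 2*y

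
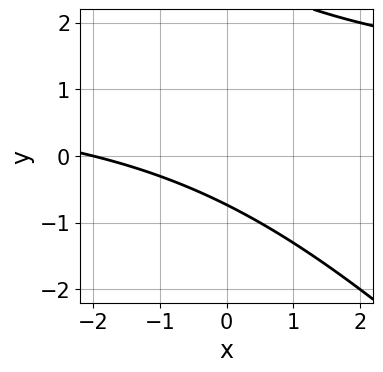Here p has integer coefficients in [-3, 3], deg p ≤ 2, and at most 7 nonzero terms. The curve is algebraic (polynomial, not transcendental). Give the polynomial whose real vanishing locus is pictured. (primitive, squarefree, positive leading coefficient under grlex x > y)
x*y + y^2 - x - 2*y - 2

The degree is 2 — no degree-1 curve has this shape.
From the axis intercepts and sections: it crosses the x-axis at the gridline x = -2.
Matching integer coefficients to the picture gives p.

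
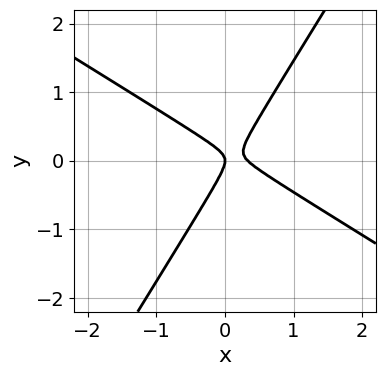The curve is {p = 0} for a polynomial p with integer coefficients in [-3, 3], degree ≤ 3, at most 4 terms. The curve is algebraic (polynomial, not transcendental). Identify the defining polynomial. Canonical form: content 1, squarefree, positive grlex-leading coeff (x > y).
1. The degree is 2 — the shape is more complex than any degree-1 curve.
2. Against the integer gridlines: one x-axis crossing is at x = 0; it meets the y-axis at y = 0 (among the integer gridlines).
3. These observations pin down the coefficients.

3*x^2 + 3*x*y - 3*y^2 - x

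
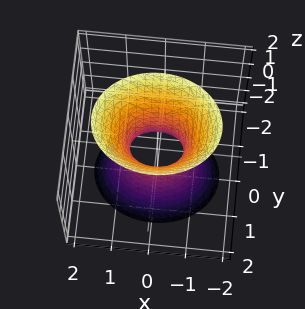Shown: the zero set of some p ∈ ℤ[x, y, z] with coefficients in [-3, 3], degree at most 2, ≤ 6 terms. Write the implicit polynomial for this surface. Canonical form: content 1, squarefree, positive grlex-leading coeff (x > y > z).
Degree: one connected sheet with a waist; a quadric, so deg p = 2.
Symmetries: it's symmetric under y → −y, forcing even powers of y; mirror symmetry x ↦ −x ⇒ only even powers of x; mirror symmetry z ↦ −z ⇒ only even powers of z.
From the visible intercepts: it misses every integer gridline on the z-axis.
Matching integer coefficients to the picture gives p.

2*x^2 + 3*y^2 - z^2 - 1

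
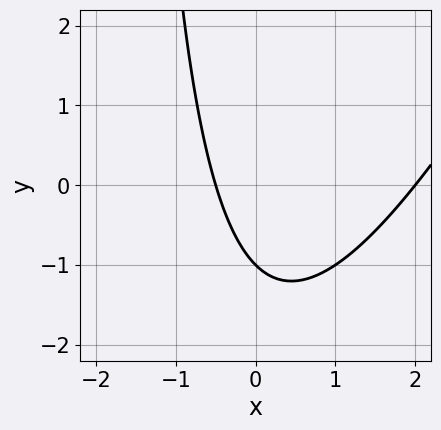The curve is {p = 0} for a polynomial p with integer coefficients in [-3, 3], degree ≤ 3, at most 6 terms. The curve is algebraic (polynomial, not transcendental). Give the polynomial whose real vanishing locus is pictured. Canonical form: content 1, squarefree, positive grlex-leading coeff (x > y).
First, deg p = 2. The shape is more complex than any degree-1 curve.
Next, against the integer gridlines: one x-axis crossing is at x = 2; one y-axis crossing is at y = -1.
Finally, assembling these constraints gives the stated polynomial.

2*x^2 - x*y - 3*x - 2*y - 2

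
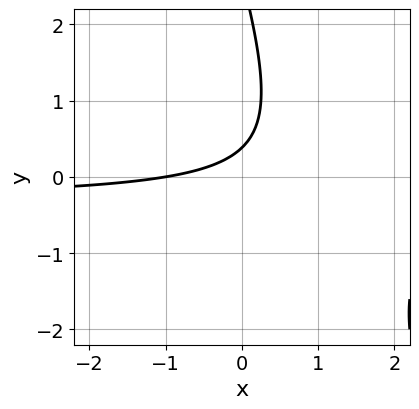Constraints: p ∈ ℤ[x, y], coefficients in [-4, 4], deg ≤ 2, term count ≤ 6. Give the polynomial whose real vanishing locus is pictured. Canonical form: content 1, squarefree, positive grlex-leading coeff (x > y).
Degree: the shape is more complex than any degree-1 curve, so deg p = 2.
Against the integer gridlines: it meets the x-axis at x = -1 (among the integer gridlines).
Assembling these constraints gives the stated polynomial.

3*x*y + y^2 + x - 3*y + 1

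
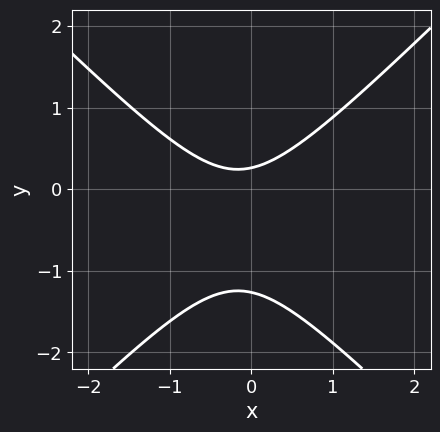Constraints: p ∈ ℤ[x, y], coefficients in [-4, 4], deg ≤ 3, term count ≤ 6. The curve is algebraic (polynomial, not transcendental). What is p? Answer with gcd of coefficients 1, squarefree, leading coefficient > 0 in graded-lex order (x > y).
3*x^2 - 3*y^2 + x - 3*y + 1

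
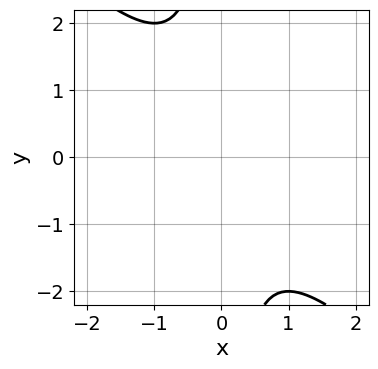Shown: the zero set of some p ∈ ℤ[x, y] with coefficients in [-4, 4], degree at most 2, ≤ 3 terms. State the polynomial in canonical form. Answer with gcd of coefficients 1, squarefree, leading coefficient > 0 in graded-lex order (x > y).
x^2 + x*y + 1

1. deg p = 2. The shape is more complex than any degree-1 curve.
2. Against the integer gridlines: no x-intercept at any integer in the box; no y-intercept at any integer in the box.
3. Fitting integer coefficients to these (and the overall shape) gives p.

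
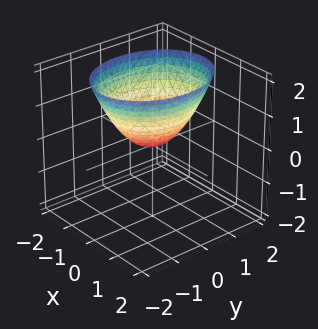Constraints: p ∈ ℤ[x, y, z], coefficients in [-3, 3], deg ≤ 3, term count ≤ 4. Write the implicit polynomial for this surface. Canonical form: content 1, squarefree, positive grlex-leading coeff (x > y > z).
3*x^2 + 2*y^2 - 3*z

deg p = 2. A single bowl opening along one axis; a quadric.
Symmetries: it's symmetric under x → −x, forcing even powers of x; mirror symmetry y ↦ −y ⇒ only even powers of y.
Against the integer gridlines: it meets the x-axis at x = 0 (among the integer gridlines); it crosses the y-axis at the gridline y = 0; it crosses the z-axis at the gridline z = 0.
The integer polynomial consistent with all of this is the stated p.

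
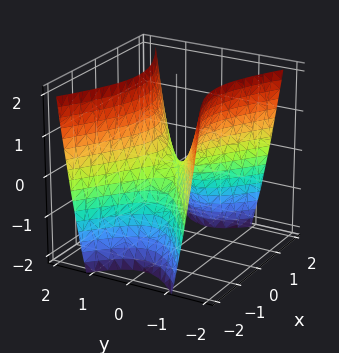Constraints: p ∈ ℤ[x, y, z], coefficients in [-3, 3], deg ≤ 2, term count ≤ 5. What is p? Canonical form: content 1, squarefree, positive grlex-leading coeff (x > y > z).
x^2 - 2*y^2 + z

(a) deg p = 2. A hyperbolic paraboloid; a quadric.
(b) Symmetries: it's symmetric under y → −y, forcing even powers of y; the x ↦ −x reflection is a symmetry, so x appears only in even powers.
(c) From the axis intercepts and sections: it meets the z-axis at z = 0 (among the integer gridlines); it crosses the x-axis at the gridline x = 0; it meets the y-axis at y = 0 (among the integer gridlines).
(d) These observations pin down the coefficients.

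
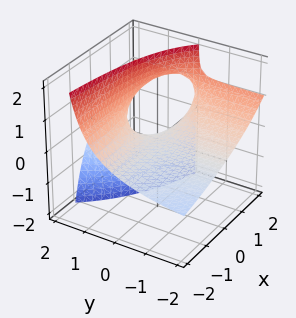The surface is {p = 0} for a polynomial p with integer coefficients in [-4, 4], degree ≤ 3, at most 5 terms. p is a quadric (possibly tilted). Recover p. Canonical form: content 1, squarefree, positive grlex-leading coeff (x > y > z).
First, degree: a generic line meets the surface in up to 2 points, so deg p = 2.
Then, reading off the gridlines: one z-axis crossing is at z = 0; the visible y-axis segment lies entirely on the surface.
Finally, assembling these constraints gives the stated polynomial.

x*y - x*z - 2*y*z + 2*z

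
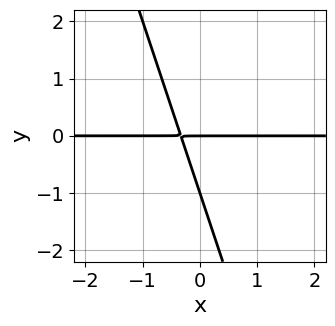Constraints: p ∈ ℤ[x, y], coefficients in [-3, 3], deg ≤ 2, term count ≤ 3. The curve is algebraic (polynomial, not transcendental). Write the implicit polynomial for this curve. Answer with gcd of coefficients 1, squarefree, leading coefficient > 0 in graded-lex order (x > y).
First, degree: the shape is more complex than any degree-1 curve, so deg p = 2.
Next, from the axis intercepts and sections: among the integer gridlines, it crosses the y-axis at y ∈ {-1, 0}; every point of the x-axis in the box is on the curve.
Finally, matching integer coefficients to the picture gives p.

3*x*y + y^2 + y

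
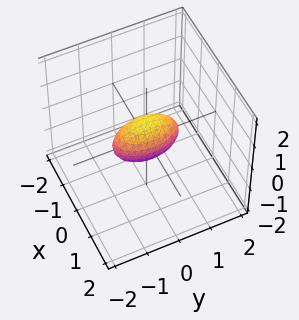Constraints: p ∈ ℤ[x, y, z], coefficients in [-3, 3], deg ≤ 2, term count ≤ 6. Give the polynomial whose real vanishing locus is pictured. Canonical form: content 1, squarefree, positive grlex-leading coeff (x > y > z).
3*x^2 + y^2 + 2*z^2 - 1

First, deg p = 2.
Then, symmetries: the z ↦ −z reflection is a symmetry, so z appears only in even powers; mirror symmetry x ↦ −x ⇒ only even powers of x; the y ↦ −y reflection is a symmetry, so y appears only in even powers.
Then, against the integer gridlines: the y-axis gridline crossings are at y ∈ {-1, 1}.
Finally, these observations pin down the coefficients.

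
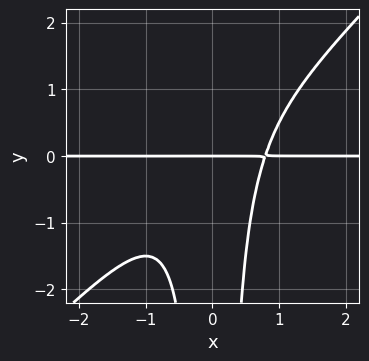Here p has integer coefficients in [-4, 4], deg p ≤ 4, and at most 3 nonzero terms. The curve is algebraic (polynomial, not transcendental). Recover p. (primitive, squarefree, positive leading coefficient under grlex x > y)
1. deg p = 4. No degree-3 curve has this shape.
2. Observable constraints: the visible x-axis segment lies entirely on the curve; it meets the y-axis at y = 0 (among the integer gridlines).
3. Solving for integer coefficients yields p as stated.

2*x^3*y - 2*x^2*y^2 - y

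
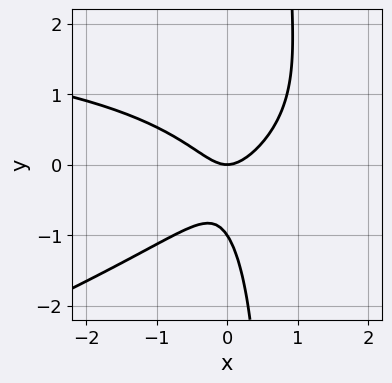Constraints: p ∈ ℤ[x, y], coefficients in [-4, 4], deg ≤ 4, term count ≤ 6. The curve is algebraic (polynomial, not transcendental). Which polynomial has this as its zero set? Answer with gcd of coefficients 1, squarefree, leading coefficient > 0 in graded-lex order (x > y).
First, degree: the shape is more complex than any degree-2 curve, so deg p = 3.
Then, checking where it meets the axes: among the integer gridlines, it crosses the y-axis at y ∈ {-1, 0}; it meets the x-axis at x = 0 (among the integer gridlines).
Finally, putting this together gives p.

x^2*y - 3*x*y^2 - 3*x^2 + 2*y^2 + 2*y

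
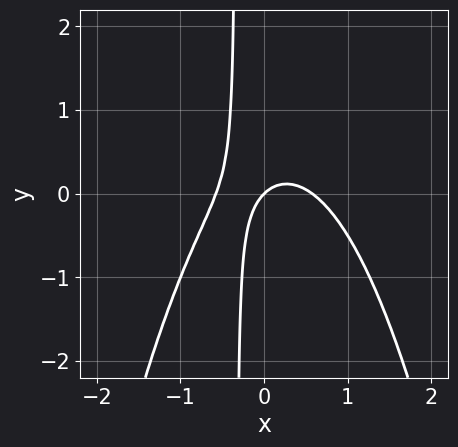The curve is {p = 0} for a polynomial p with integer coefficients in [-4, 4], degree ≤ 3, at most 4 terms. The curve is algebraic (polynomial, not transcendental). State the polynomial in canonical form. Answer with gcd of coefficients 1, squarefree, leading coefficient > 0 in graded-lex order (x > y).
3*x^3 + 3*x*y - x + y

Degree: no degree-2 curve has this shape, so deg p = 3.
From the axis intercepts and sections: it meets the y-axis at y = 0 (among the integer gridlines); it crosses the x-axis at the gridline x = 0.
Putting this together gives p.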